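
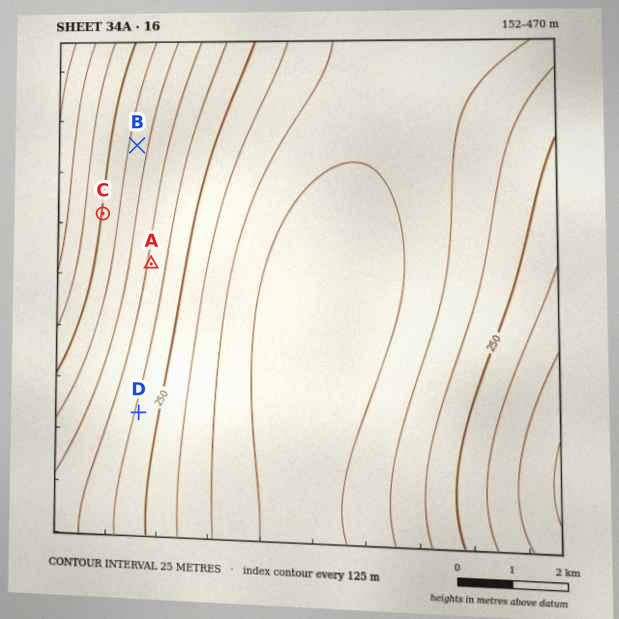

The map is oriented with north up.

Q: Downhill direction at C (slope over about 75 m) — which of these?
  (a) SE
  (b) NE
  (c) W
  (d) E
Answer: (d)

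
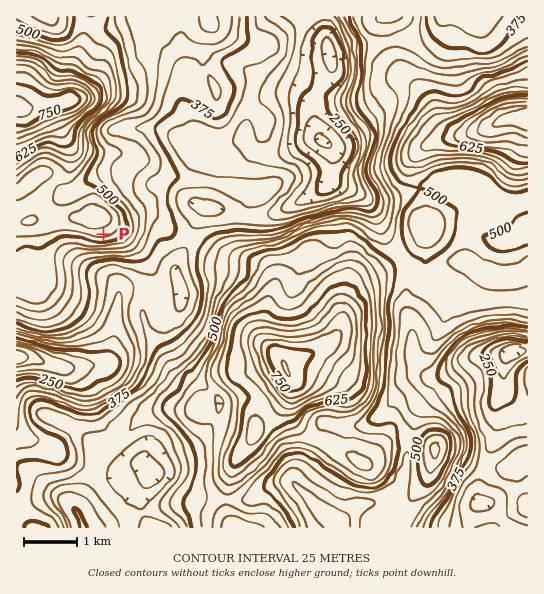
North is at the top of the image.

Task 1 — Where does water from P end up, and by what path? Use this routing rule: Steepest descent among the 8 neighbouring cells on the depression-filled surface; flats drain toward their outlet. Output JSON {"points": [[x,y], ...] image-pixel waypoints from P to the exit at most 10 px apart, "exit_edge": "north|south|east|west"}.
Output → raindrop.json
{"points": [[103, 234], [103, 245], [103, 255], [103, 266], [114, 277], [118, 287], [118, 298], [117, 309], [115, 319], [115, 330], [115, 341], [113, 351], [105, 362], [94, 365], [83, 366], [73, 367], [62, 367], [51, 365], [41, 361], [30, 358], [19, 357], [17, 357]], "exit_edge": "west"}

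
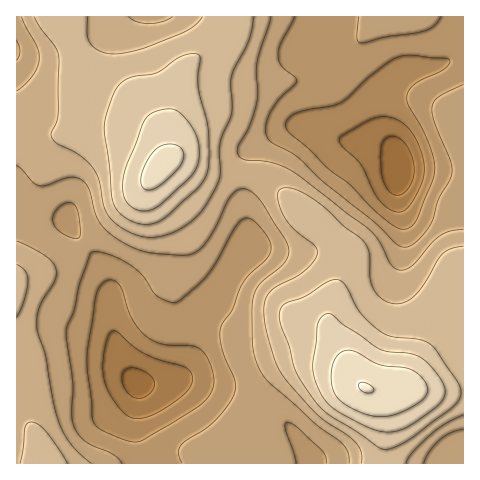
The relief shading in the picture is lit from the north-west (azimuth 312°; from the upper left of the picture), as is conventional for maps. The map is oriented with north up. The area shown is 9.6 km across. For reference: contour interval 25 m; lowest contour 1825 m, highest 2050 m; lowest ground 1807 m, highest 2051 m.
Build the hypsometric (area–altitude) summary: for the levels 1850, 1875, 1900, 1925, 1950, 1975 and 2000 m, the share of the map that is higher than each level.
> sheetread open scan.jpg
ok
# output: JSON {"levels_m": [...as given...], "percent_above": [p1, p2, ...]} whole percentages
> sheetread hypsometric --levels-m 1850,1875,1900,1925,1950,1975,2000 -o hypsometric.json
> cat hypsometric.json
{"levels_m": [1850, 1875, 1900, 1925, 1950, 1975, 2000], "percent_above": [95, 87, 69, 49, 33, 15, 8]}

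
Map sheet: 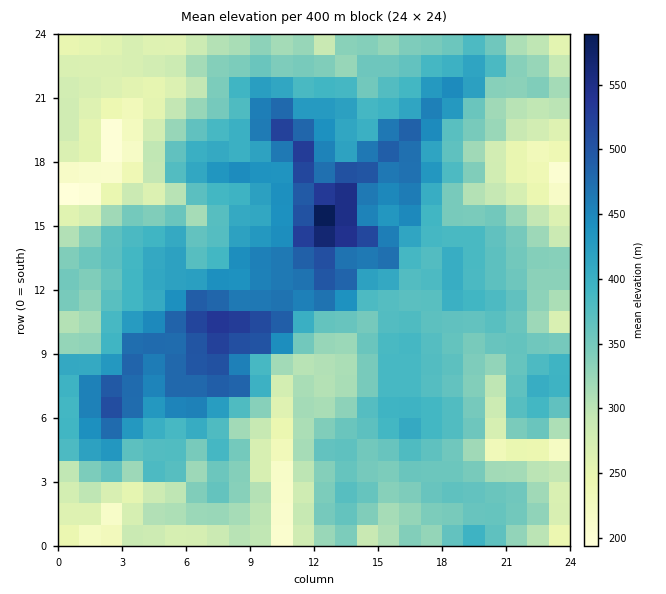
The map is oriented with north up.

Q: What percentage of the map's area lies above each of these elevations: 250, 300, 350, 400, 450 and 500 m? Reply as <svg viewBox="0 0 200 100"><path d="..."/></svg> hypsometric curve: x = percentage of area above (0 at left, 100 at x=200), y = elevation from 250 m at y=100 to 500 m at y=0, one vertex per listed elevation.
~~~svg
<svg viewBox="0 0 200 100"><path d="M187 100l-28-20-44-20-58-20-27-20-21-20"/></svg>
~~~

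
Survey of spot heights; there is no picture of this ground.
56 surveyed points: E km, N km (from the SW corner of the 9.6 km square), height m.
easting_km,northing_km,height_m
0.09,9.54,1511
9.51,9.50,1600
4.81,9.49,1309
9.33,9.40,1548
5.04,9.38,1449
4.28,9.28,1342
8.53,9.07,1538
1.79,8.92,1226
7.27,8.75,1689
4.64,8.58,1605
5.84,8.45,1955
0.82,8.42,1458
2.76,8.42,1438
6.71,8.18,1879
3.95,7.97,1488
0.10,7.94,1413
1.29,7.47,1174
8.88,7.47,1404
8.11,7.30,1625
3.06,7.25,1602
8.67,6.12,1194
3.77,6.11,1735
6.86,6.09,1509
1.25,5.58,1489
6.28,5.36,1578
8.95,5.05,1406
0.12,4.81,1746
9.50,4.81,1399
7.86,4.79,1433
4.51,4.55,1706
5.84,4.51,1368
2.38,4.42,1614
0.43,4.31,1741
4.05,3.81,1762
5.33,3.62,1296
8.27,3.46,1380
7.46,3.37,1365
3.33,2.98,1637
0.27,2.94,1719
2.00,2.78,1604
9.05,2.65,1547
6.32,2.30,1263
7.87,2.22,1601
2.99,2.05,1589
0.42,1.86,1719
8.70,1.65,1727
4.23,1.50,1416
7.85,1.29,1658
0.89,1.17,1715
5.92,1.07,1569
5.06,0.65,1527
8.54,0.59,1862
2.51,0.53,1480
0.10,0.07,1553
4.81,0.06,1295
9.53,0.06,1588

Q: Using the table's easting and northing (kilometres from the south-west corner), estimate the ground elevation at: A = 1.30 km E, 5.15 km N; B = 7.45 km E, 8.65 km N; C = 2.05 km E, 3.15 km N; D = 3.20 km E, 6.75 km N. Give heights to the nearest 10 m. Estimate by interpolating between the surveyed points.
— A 1620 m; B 1650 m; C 1630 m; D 1680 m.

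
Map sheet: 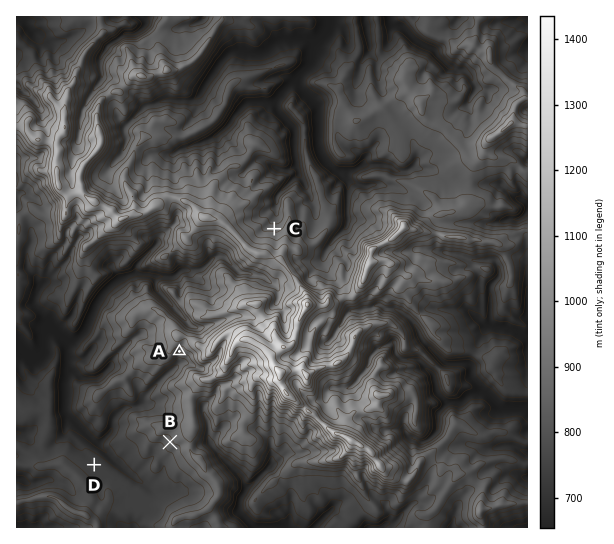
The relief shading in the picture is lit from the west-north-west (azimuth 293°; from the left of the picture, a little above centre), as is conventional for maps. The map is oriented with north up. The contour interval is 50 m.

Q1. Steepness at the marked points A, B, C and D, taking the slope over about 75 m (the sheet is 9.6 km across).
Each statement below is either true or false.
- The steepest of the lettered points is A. true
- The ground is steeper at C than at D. true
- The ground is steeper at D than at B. false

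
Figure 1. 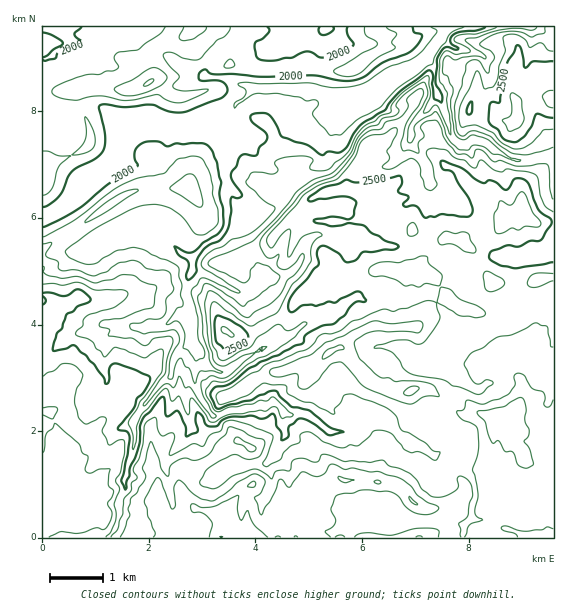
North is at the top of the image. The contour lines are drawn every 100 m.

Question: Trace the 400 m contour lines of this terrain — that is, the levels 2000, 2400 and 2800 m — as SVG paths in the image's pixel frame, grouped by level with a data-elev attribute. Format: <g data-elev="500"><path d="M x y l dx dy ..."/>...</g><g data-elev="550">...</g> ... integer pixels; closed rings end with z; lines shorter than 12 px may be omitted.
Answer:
<g data-elev="2000"><path d="M43 207l6-2 10-9 4-7 5-12 5-6 22-12 8-8 2-15-6-28 1-3 5-1 20 3 27-2 19 7 16-1 34-13 6-6-1-7-5-4-22-1 0-7 6-4 5 4 5 1 18 0 28 3 52-2 28 6 15-1 9-4 18-13 24-9 6-5 6-6 3-7-1-2-7-2-1-5"/><path d="M43 58l11-9 7-4 2-2-11-8-9-3"/><path d="M82 27l-8 8 9 8-8 4-16 5-4 7-10 2-2-2"/><path d="M320 27l-1 5 2 3 3 0 9-4 0-4"/><path d="M348 27l0 8 6 9-7 6-21 7-6 0-8-5-5-1-15 7-23 3-11-2-2-3-1-9 1-5 7-3 6-7 0-3-2-2"/><path d="M486 27l-10 4-15 1-6 2-4 3-1 4 2 3 6 4 0 1-13-2-6 8-2 5-2 23 7 12-1 8-7-4-2-15 1-9-2-4-3-1-29 22-9 11-5 7-25 15-6 8-7 14-7 5-12 0-7 3-13-10-27-9-6-14-7-8-7-1-9 2-2 2 2 4 14 12 1 7-7 7-4 9-12-2-5 5-2 6-5 6-1 5 11 20-5 2-5-1-1 15-4 19-7 9-11 5-5 4-7 11-1 12-7 8-2-1-1-3 3-13-2-3-9-5-4-8 13 5 6 0 10-9 15-10 5-9 0-16-4-13 2-12-4-20-5-12-7-7-29-1-8 3-11-5-14 2-6 4-2 5 0 7 3 5-1 3-29 17-32 27-33 16"/></g><g data-elev="2400"><path d="M553 212l-9-8-4-9-2-18-5-4-25-4-5 3-6-1-5-2-11-9-2 2-3 6-3 0-8-7-12-4-6-7-15-2-4 2-2 3 6 12 2 12 3 7-4 5-4 1-4-3-4-11-1-9-7-8-4 0-18 10-8-1 0-3 6-6-2-8 9-16 1-7-5 0-9 6-11 1-5 2-6 4-6 16-16 21-20 7-15 10-37 42 0 6 2 4 3 1 11-15 7-4 1 4-3 20 0 4 1 0 14-20 13-5 6 3-6 4-4 6-1 17-9 13-10 10-15 27-26 14-12-7-23-17-3 0-2 3 1 38 7 15 4 3 26-13 8-11 19-12 4 0 8 6 5-2 10-7 4 1-12 14-19 13-28 14-20 17-5 1-11 0-6 9 1 5 6 12 4 4 12-5 24-3 7-4 7 1 6-4 20 18 0 1-10 3-6-11-4-1-8 4-5-1-17 4-14 0-14 8-4 0-18-23-1-1-2 2 0 12-2 3-8-18-1-1-7 5-4-11-3-2-5 5-19 23-4 11-1 14-3 9 0-14-4-15 8-12 3-8 22-29 1-22-4 0-15 8-19-8-10-3-11 10-3-5-5-4-4-7-4-2-10-3-3-3 8-7 0-6 4-4 28-9 11-8 2-4-1-3-6-2-26 0-18-8-14 3-10-2-10 1"/><path d="M553 51l-5-1-7-7-12 4-4-7-8-5-8-1-5 2-1 3 2 12-6 14-3 18-4 4-8 1-4-14-3-3-1 0-6 17-10 17-1 12 2 10 16-1 16 7 9 10 13 6 8-1 7-4 14-14 9-1"/></g><g data-elev="2800"><path d="M331 537l-6-5 8-5 2-4 0-4-4-10 4-12 4-2 14-2 10-3 25 1 9 4 9 12 10 6 13 1 6-2 4-4-21-12-7-10-12-8-20-6-10 0-16-4-9 1-11-5-4 1-4 8-6 3-18-4-12 15-2-1-4-6-3-1-9 21-10 15-7-18 7-5 4-11-1-2-7-5-5 0-13 8-14 12-13 7-13-4-20-17-5 7 1 18-3 4-11-28-4-3-5 7-8 16 3 7 1 8 7 16-2 5"/><path d="M438 537l1-6-4-2-8-1-14 1-22 6-28-2-6 2-3 2"/><path d="M553 529l-5-2-7 3-16 1-8-1-10-4-5 1-1 1 2 2 12 3 2 4"/><path d="M524 468l4 0 6-4-4-15-6-8 4-5 1-5-4-10 1-12-3-10-4-1-15 9-27 5 1 3 7 7 3 12 4 9 1 1 6-3 5 10 9 1 4 12z"/><path d="M248 451l5 1 3-4-17-11-3 0-2 6 9 2z"/><path d="M405 395l7 0 7-7-3-2-5 1-6 4-1 2z"/><path d="M322 359l5-1 9-7 7-2 1-2-4-2-12 4-4 4z"/></g>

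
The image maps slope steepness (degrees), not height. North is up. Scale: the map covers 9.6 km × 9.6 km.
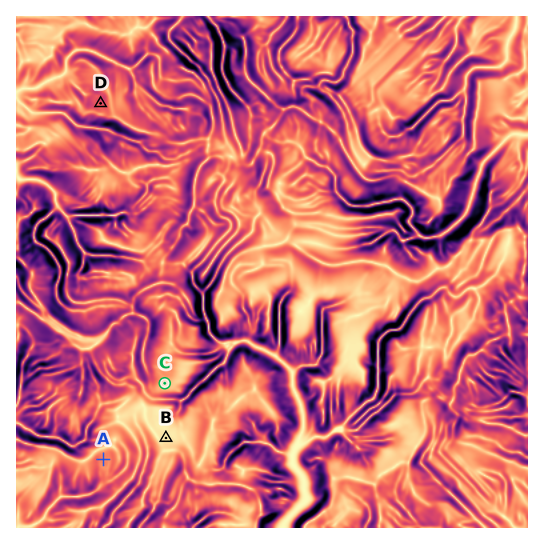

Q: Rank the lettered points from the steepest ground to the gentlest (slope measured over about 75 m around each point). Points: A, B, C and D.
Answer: D A C B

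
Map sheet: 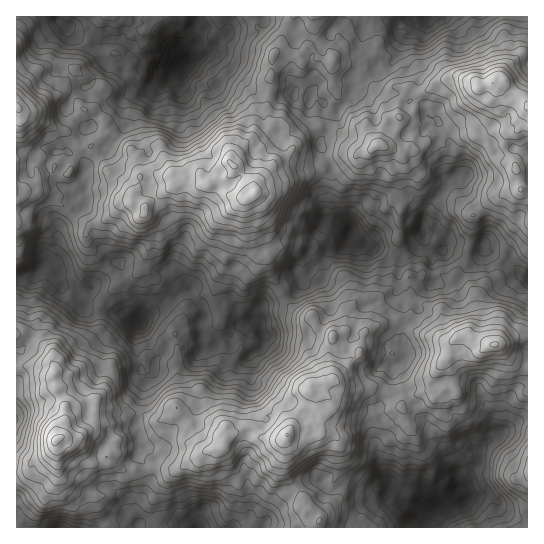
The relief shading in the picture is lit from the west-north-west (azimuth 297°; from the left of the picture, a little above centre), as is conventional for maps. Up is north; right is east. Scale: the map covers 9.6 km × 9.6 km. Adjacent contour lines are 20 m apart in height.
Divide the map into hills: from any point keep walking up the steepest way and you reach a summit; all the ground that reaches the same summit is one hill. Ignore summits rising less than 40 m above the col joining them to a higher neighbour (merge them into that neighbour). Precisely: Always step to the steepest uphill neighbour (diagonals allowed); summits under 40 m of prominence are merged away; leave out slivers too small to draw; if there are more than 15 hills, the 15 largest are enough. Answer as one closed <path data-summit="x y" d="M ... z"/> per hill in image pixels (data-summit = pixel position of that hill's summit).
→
<path data-summit="255 193" d="M422 16l-223 0 0 6-6 9 0 11-8 9-1 7 7 3 7 7 11 4 6 6 1 7-5 3-9-3-5-7-12-11-3-7-9 7-15 4-35 0-2-7-14-1-4-4-4-14-12 2-13-10-5-8-1 10-7 14-1 17 24 17-13 12-4 8 4 8 12 12 4 0-19 22 2 4 9 4 6 8 0 25-2 4 2 9-24 23-4 20-10 16 8 5 6 18 10 2 7 4 13-3 16 12 8 11 26 12 17-14 7-8 24-12 14 16 2 12 2-4 12-4 4-6 10-2 4 5 8 15 10 0 4 3 1-13 5-7 13-3 17-8 6-7-1-5 29-29 12-3 6-6 4-12-23-9 0-28 5-12 0-8-2-11-11-20 7-9 4-20 17-13 5-15 16-10 10-13 12 0 5-5 7-17 13-11z"/><path data-summit="287 435" d="M350 233l-3 10-6 6-12 3-29 29 1 5-6 7-17 8-13 3-4 3-1 20 4 8 0 6-3 8-10 7-16-8-6-11-8 3-11 8-7 1-2-4-15-4-16 0-3 2-3 8-8 10-1 12-8 5-3 7-8 42 3 11 4 5-6 12 7 8 5 16-4 14-9 14 2 21 287-1-1-8-3-1 12-12-18 1-9-4-5-5-1-5-8-7-9-15-7-25 4-21 0-10-3-6 7-11 0-7 8-14 1-11-5-8 0-9 3-4 10 1 0-11-8-17 0-7 6-9 0-35 4-13-22-6-11 0-13-7z"/><path data-summit="57 439" d="M49 263l-4 0-8 10-21 6 0 248 121 1 2-7-3-6 0-8 9-14 4-14-5-16-7-8 6-12-4-5-3-11 8-42 3-7 8-5 1-12 8-10 3-8 3-2 16 0 15 4 2 4 10-2 17-11-1 5 6 7 16 8 10-7 3-14-6-12-13-2-2-2-6-13-4-5-10 2-4 6-12 4-2 4-2-12-14-16-24 12-23 22-5-2-22-10-8-11-16-12-13 3-11-6-5 0-7-18z"/><path data-summit="494 345" d="M485 251l-31 33-12 1-9-2-14 12-2 15-16 23 0 13 6 9-6 8-9 4 0 10-8 14 0 7-7 11 3 6 0 10-4 21 7 25 9 15 8 7 1 5 5 5 9 4 23-2 17-8 1-7 11-9 4-10 8-8 1-12 10-11 13-9 2-9 0-15 7-13 6-6 10-1 0-110-17-14-5 0-13-10z"/><path data-summit="493 83" d="M527 16l-104 0-7 14-13 11-7 17-5 5-12 0-4 6 2 18 6 5 15 1 12 8 3-1 8 3 4 4 4 10 8 2 4 8 0 11 10 7-3 18 3 7 6 5-9 7-4 9-12 14-8 17-1 11 12-2 11 6 1 4 16 0 19 4 4 7 7 1 13 10 5 0 15 13 2-1z"/><path data-summit="17 107" d="M58 16l-42 1 1 262 17-4 7-6 16-23 4-20 24-23 0-5-2-3 2-5 0-25-6-8-9-4-2-4 19-22-4 0-16-20 4-8 13-12-24-17 1-17 7-14 0-12-9-5z"/><path data-summit="378 145" d="M374 71l-18 12-8 18-17 13-4 20-7 9 11 20 2 11 0 8-5 12 0 28 22 9 3-17 6-8 6-5 11 2-3 15-11 10-9 1-4 4 8 8 5 3 11-5 8-9 16-30 13 1 15 20 7-16 12-14 4-9 9-7-8-8-1-5 3-17-10-7 0-11-4-8-8-2-4-10-4-4-8-3-3 1-12-8-11 0-6-2-5-6z"/><path data-summit="527 473" d="M527 420l-12 3-28 20-7 8-1 12-8 8-4 10-11 9-1 7 3 3 28-4 11 5 9 12 13 7 9-1z"/><path data-summit="109 17" d="M198 16l-139 0 0 6 15 10 16 0 12 9 19-1 10 5 11 10 15 2 17 8 10-7 1-7 8-9 0-11 6-9z"/>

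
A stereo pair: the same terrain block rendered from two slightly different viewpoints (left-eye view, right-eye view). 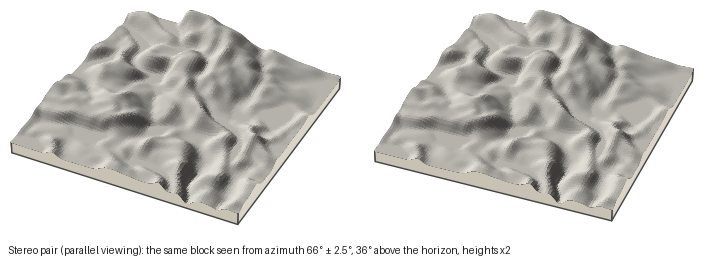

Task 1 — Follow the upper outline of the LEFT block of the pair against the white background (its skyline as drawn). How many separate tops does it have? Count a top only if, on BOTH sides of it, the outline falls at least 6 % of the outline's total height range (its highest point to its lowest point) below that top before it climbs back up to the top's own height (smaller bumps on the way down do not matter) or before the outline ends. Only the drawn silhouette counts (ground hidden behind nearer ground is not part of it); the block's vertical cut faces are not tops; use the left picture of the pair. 2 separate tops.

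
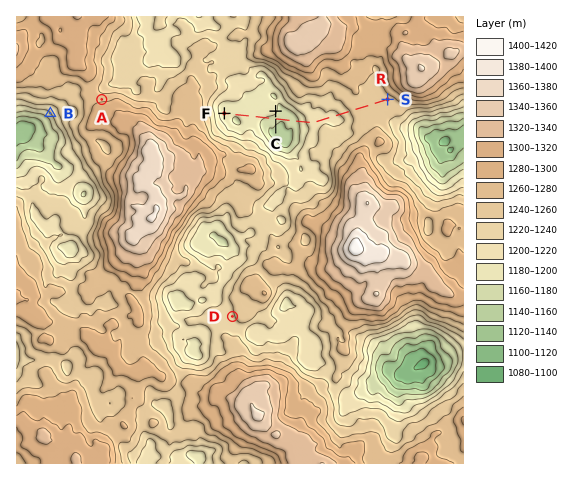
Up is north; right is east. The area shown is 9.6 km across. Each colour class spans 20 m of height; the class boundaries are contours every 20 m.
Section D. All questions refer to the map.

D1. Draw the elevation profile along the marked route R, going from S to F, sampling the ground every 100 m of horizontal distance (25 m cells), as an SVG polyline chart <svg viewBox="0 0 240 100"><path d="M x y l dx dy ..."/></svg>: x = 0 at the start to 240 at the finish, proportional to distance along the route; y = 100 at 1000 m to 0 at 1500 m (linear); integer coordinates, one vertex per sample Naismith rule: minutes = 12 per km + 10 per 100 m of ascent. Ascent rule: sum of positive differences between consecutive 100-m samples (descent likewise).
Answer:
<svg viewBox="0 0 240 100"><path d="M0 50l7 0 6-1 7 0 7 1 6-1 7 1 7 1 7 1 6 1 7 2 7 1 6 2 7-1 7 0 6 0 7 0 7 1 6 1 7 3 7 2 7 2 6 1 7 0 7 0 6-1 7-1 7-1 6-1 7-1 7 0 6 0 7 0 7 1 7 0 6 0 6-1"/></svg>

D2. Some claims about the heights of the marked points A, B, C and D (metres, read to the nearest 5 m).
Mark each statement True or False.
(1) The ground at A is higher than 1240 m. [True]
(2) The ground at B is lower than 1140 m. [False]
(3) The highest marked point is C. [False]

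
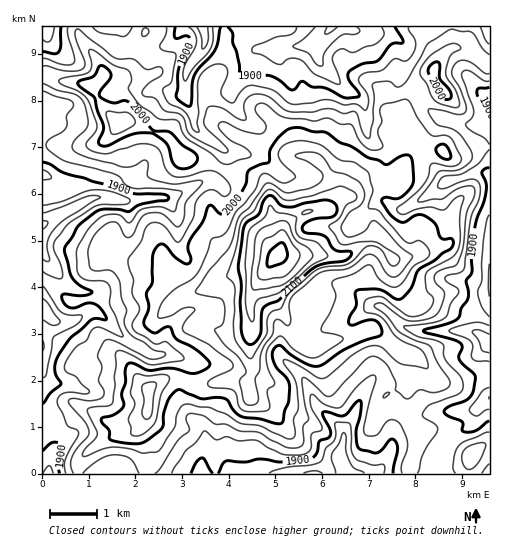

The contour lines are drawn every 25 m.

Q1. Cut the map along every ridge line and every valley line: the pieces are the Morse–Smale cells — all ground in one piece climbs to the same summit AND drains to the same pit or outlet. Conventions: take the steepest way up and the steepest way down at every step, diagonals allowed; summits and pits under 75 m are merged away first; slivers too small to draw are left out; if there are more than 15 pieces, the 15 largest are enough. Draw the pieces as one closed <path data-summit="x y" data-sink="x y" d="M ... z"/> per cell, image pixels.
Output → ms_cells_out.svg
<path data-summit="278 254" data-sink="43 225" d="M48 76l-6 1 0 396 34 1 3-13 13-13 21-11 19-4 10-7 6-16 1-22 7-5 10-5 10-1 16 7 49-3 8 6 0-7 4-12-3-14 2-21 0-16-2-8 1-12 6-14 23-31 1-18-8-13-3-16 0-13-8-12-33-7-24-13-22-1-16-22-15-5-21-10-13 1-3-3-12-13-11-21-28-4z"/><path data-summit="278 254" data-sink="332 27" d="M489 26l-411 0-1 2 3 10 16 19 7 14 0 5-11 9 0 2 11 20 12 13 3 3 13-1 21 10 15 5 16 22 22 1 24 13 33 7 8 12 0 13 3 16 8 13-2 20 63 3 19-12 13-1 3-6-5-15-22-26 17-8 15-2 12-5 17-29 7-7-4-12-12-20 10-26 10-11 11-5 10-17 9-7 16 2 18 14 3 0z"/><path data-summit="278 254" data-sink="489 343" d="M461 48l-9 0-6 4-12 19-17 11-10 16-5 16 12 20 4 12-7 7-15 28-7 4-22 4-17 8 22 26 5 12-1 7-15 3-19 12-63-3-6 5-5 8 0 7 8 29 11 18 7 18 9 9 13 2 15-9 18-3 17-8 8 0 13 9 13 13 9 2 5 4-1 19-7 21 0 12 6 14 7 9 0 3-9 29 0 9 58 0 3-19 9-8 10-4 0-378-4-1-13-11z"/><path data-summit="278 254" data-sink="346 473" d="M268 268l-11 15-7 20 2 14-2 37 3 14-4 12 0 7-8-6-49 3-16-7-10 1-10 5-7 5-1 22-6 16-10 7-19 4-21 11-13 13-1 13 332-1 0-8 9-29 0-3-7-9-6-14 0-12 8-27 0-13-5-4-9-2-13-13-13-9-8 0-17 8-18 3-15 9-13-2-9-9-7-18-11-18z"/><path data-summit="278 254" data-sink="47 27" d="M76 26l-34 1 0 49 22 6 28 4 8-7 3-8-7-14-16-19z"/><path data-summit="278 254" data-sink="346 473" d="M489 444l-9 3-9 8-2 8 1 11 20-1z"/>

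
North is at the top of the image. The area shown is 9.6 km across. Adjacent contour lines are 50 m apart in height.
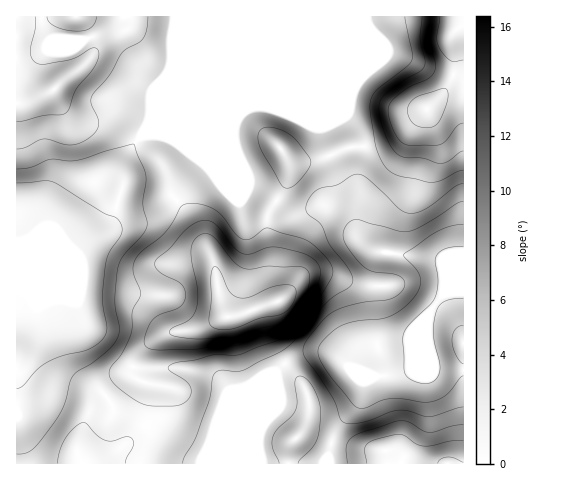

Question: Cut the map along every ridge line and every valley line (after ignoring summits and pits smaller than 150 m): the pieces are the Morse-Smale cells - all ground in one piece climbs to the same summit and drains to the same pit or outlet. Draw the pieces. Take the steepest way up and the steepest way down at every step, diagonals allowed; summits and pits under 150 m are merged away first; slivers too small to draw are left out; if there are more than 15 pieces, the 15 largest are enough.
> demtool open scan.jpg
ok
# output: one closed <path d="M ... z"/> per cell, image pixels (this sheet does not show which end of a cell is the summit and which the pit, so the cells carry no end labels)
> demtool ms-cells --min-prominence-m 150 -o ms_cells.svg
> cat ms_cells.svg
<path d="M265 107l-17 1-73 30-20-3-15 2-6 7-8 15-4 13 1 14-14 39-6 8-16 11-9 8-28-11-34 1 0 176 5 46 241 0-3-24 4-15 0-22 13-32 14-11 21-8 14 0 14 6 12 10 24 8 24-2 13-5 16-40 3-20 13-14 19-3 1-15-11-11-12-6-63-8-10-5-10-11-4-39-22-37-9-30-36-17z"/><path d="M463 16l-446 0-1 225 34 0 28 11 9-8 16-11 6-8 14-39-1-14 4-13 8-15 6-7 15-2 20 3 73-30 17-1 22 6 36 17 9 30 22 37 4 39 10 11 10 5 63 8 12 6 10 10z"/><path d="M463 292l-17 2-12 12-5 8-1 15-16 40-5 3-32 4-24-8-12-10-14-6-19 1-23 12-7 6-13 32 0 22-4 15 3 23 201 1z"/><path d="M17 418l-1 45 4 1 1-16z"/>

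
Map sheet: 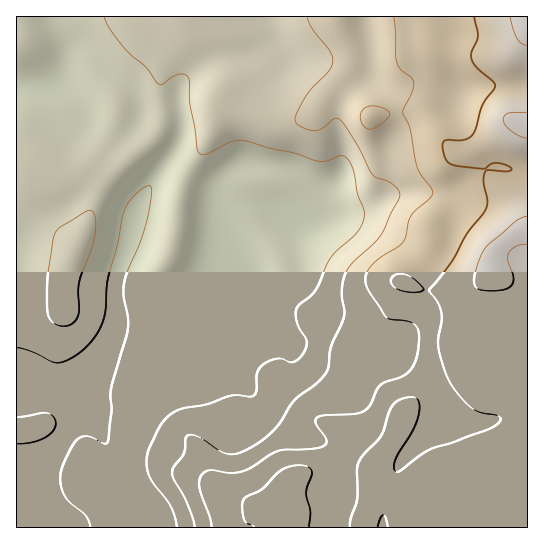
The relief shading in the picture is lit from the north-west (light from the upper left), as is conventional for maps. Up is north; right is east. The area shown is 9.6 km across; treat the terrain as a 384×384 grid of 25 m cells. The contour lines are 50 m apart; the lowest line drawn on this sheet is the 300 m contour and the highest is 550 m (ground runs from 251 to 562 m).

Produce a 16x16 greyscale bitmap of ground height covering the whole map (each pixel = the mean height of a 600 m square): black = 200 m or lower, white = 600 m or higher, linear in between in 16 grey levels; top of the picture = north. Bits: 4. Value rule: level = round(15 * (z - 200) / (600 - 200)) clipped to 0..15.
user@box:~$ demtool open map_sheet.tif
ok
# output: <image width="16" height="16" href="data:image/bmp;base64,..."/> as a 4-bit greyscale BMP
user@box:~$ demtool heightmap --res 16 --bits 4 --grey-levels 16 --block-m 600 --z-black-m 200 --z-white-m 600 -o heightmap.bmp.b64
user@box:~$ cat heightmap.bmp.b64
<image width="16" height="16" href="data:image/bmp;base64,Qk32AAAAAAAAAHYAAAAoAAAAEAAAABAAAAABAAQAAAAAAIAAAAATCwAAEwsAABAAAAAAAAAAAAAAABEREQAiIiIAMzMzAERERABVVVUAZmZmAHd3dwCIiIgAmZmZAKqqqgC7u7sAzMzMAN3d3QDu7u4A////ACNEWLvLvMzLNFVpq8u8zMw0RWh4mqy7zEM0VmaJm7u8MzREVmiJu8xERERFV4ic3FZERERXiazdVkRURFaKvN1WVFRERXmr3VZUVUREV6vNZVRFRERXmrxVVUVVVmibvFVVVnd3iavNRFVWd3iJqrxUVWZmZ4mqvFVWZ3Z4iaq9"/>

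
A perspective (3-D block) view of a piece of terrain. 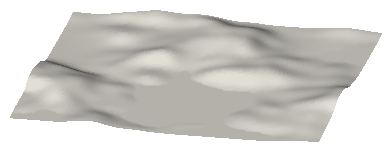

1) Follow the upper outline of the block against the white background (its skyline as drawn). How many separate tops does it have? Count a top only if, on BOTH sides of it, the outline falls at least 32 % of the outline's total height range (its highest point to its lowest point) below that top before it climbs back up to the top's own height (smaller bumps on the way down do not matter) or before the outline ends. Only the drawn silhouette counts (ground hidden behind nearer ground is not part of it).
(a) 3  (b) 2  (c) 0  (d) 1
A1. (c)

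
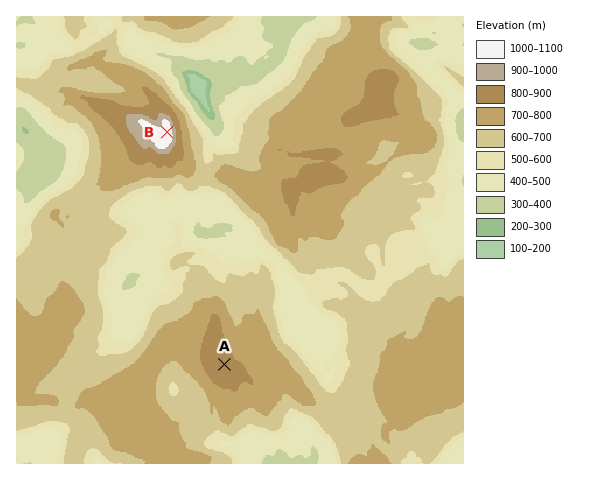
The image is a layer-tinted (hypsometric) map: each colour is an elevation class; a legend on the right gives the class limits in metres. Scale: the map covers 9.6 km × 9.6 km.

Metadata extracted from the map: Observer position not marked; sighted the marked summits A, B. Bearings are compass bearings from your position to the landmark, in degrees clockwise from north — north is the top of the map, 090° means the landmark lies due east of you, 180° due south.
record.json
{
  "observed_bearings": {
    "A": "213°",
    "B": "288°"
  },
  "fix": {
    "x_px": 339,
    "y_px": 188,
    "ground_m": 750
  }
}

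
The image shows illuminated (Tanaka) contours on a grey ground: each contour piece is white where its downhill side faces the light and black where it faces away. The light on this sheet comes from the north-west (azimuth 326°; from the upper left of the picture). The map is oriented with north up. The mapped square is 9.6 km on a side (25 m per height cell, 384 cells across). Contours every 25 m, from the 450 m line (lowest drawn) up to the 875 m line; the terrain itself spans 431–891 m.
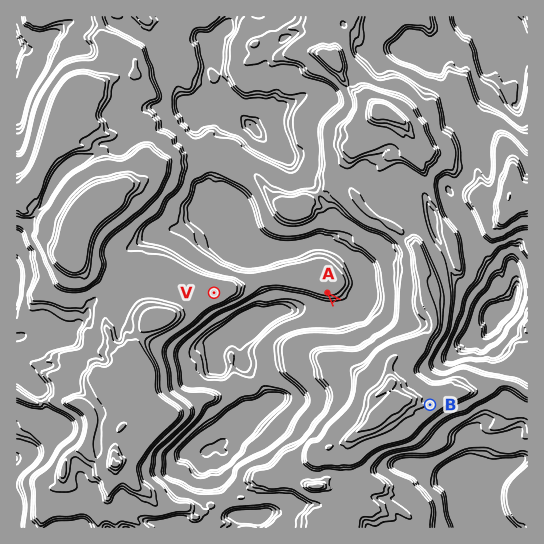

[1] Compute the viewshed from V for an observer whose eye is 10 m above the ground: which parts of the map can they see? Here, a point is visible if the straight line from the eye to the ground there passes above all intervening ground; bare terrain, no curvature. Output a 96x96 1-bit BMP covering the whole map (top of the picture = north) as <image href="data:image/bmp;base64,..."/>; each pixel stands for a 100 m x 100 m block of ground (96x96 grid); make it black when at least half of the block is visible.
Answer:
<image width="96" height="96" href="data:image/bmp;base64,Qk2+BAAAAAAAAD4AAAAoAAAAYAAAAGAAAAABAAEAAAAAAIAEAAATCwAAEwsAAAIAAAAAAAAA////AAAAAAAAAAAAAAAAAAAAAAAAAAAAAAAAAAAAAAAAAAAAYAAAAAAAAAAAAAAMcgAAAAAAAAAAAAAP/gAAAAAAAAAAAAAP/+AAAAAAAAAAAAAD/+AAAAAAAAAAAAAB/+AAAAAAAAAAAAAAB+APgAAAAAAAAAAAB/+GAAAAAAAAAAAAA//wAAAAAAAAAAAAAf/4AAAAAAAAADAAAH/+AAAAAAAAACAAAH/+AAAAAAAAAAAAAD/+AAAAAAAAAAAAAB//8AAAAAAAAAAAAA//9AAAAAAAAAAAAAf/4wAAAAAAAAAAAAP/84AAAAAAAAAAAAH/+eAAAAAAAAAAAAD//OAAAAAAAAADwAB//uAAAAAAAAAH4AAf/3gAAAAAAAAf4AAH/2wAAAAAAAA//AAD/+AAAAAAAAB/8AAD//gAAAAAAAB+AAAD/7wAAAAAAAB4AAAH/44AAAAAAAB4AAAf/44AAAAAAAB4AAA//8QAAAAAAABwAAA//+QAAAAAAADwAAA///YAAAAAAAHwAAA///MAAAAAAAHgAAA///wAAAAAAAAAAAA///+AAAAAAAAAAAAf///wAAAAAAAAAAAH///8AAAAAAAAAAAAA//8AAAAAAAHgAAAAH/+AAAAAAAHwAAAAD/8AAAAAAAP4AAAAB/8AAAAAAA/8AAAAA/4AAAAcAB//AAAAA/4AAAA/A///wAAAA/4AAAAHs///4AAEA/wAAAAD+///4AAGA/wAAAAB////AAAGA/wAAAAH///wAAAOA/wAAAAH///AAAAcA/wAAAAD/n+AAAAYB/wAAAAD/gwAAAAAB/wAAAAB/AAAAAAAD/gAAAAB/AAAAAAAP/wAAAAB/gAAAAAAf/gAAAAB/wAAAAAA+/gAAAAA/4AAAAAB/8AAAAAA/8AAAAf//4AAAAAAf+AAAB///gAAAAAAP/gAAH+f+AAACAAAH/wAAP+f8AAADAAAB3wAAf8H4AAADAAAAz4AAeAHwAAADgAAA//AA8AHgAAADgAAAe/gB4AHgAAABgAAAe/gHwAPAAAABgAAACfwfwAOAAAABgAAAAf//gAPAAAAAgAAAAf//AAPkgQAAgAAAAP//gAP/5wAAgAAAAD//AAP//gAAAAAAAA/+AAPvnAAAAAAAAA/8AAPD/gAAAAAAAA/wAAeAfAAAAAAAAAAAAAfgPgAAAAAAAAAAAAfgPAAAAAAAAAAAAAfh+AAAAAAAAAAAAAAH8AAAAAAAAAAAAAAXgAAAAAAAAAAAAAAaAAAAAAAAAAAAAAAaAAAAAAAAAAAAAAA4AAAAAAAAAAAD/4DwAAAAAAAAAHgH//HgAAAAAAAAAHwP///AAAAAAAAAAPwP//+AAAAAAAAAAP4f//+AAAAAAAAACP4f//+AAAAAAAAAAPwP//4AAAAAAAAAAfwMf/wAAAAAAAAAAfweAfAAAAAAAAAAAfgP0AAAAAAAAAAAAfAGAAAAAAAAAAAAA/gCAAAAAAAAAAAAA/+CAAAAAAAAAAAAB//gAAAAAAAAAAAAAf/wAAAAAAAAA="/>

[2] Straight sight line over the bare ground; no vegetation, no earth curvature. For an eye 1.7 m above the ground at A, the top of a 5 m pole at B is hidden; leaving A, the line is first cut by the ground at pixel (374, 343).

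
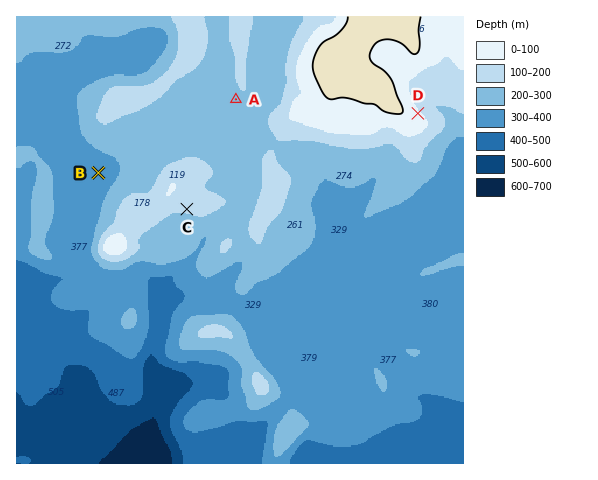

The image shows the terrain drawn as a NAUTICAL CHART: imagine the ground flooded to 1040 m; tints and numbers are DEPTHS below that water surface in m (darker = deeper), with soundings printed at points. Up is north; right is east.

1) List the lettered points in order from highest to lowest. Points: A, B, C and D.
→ D C A B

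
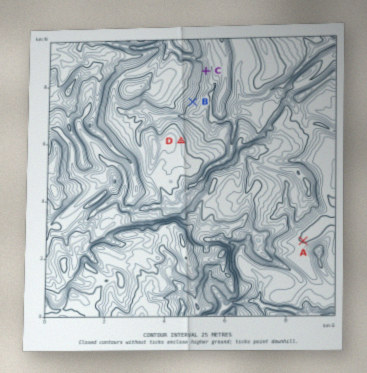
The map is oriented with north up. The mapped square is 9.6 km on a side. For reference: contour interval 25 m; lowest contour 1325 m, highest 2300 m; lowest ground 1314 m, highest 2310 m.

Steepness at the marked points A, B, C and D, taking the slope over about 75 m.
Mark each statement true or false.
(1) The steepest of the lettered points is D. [false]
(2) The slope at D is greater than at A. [true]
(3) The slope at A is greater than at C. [false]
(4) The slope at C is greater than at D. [true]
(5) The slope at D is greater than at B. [false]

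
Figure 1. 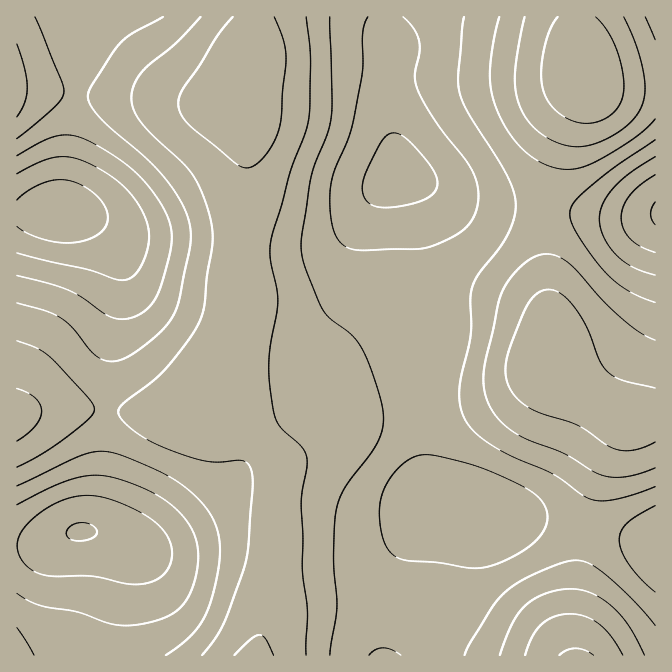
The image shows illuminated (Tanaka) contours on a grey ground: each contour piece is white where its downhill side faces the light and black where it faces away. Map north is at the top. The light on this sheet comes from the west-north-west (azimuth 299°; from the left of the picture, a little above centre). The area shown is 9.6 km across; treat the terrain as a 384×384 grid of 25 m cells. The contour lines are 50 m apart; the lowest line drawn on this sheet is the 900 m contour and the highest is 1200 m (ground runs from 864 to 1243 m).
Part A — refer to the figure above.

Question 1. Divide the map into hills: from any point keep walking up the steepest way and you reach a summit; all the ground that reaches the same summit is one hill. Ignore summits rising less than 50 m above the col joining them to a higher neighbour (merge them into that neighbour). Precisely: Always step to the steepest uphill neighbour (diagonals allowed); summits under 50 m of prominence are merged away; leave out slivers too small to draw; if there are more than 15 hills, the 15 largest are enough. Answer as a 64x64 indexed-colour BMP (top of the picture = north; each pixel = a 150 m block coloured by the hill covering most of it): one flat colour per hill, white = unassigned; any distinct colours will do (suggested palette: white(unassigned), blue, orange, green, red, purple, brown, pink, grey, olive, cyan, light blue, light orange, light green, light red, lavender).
<image width="64" height="64" href="data:image/bmp;base64,Qk12CAAAAAAAAHYAAAAoAAAAQAAAAEAAAAABAAQAAAAAAAAIAAATCwAAEwsAABAAAAAAAAAA////ALR3HwAOf/8ALKAsACgn1gC9Z5QAS1aMAMJ34wB/f38AIr28AM++FwDox64AeLv/AIrfmACWmP8A1bDFABEREREzMzMzMzMzMzMzMzMzMzVVVVVVVVVVVVVVVVVVERERETMzMzMzMzMzMzMzMzMzNVVVVVVVVVVVVVVVVVURERERMzMzMzMzMzMzMzMzMzM1VVVVVVVVVVVVVVVVVRERERETMzMzMzMzMzMzMzMzMzVVVVVVVVVVVVVVVVVVERERERMzMzMzMzMzMzMzMzMzNVVVVVVVVVVVVVVVVVUREREREzMzMzMzMzMzMzMzMzMzVVVVVVVVVVVVVVVVVRERERERMzMzMzMzMzMzMzMzMzNVVVVVVVVVVVVVVVVVEREREREzMzMzMzMzMzMzMzMzM1VVVVVVVVVVVVVVVVURERERETMzMzMzMzMzMzMzMzMzVVVVVVVVVVVVVVVVVRERERERMzMzMzMzMzMzMzMzMzNVVVVVVVVVVVVVVVVVEREREREzMzMzMzMzMzMzMzMzMzVVVVVVVVVVVVVVVVVmZhERETERMzMzMzMzMzMzMzMzNVVVVVVVVVVVVVVVUmZmZmERERERMzMzMzMzMzMzMzMzVVVVVVVVVVVVIiIiZmZmZhERERETMzMzMzMzMzMzMzM1VVVVVVVSIiIiIiJmZmZmEREREREzMzMzMzMzMzMzMzMyIiIiIiIiIiIiImZmZmYRERERERMzMzMzMzMzMzMzMyIiIiIiIiIiIiIiZmZmZhERERERERMzMzMzMzMzMzMyIiIiIiIiIiIiIiJmZmZmYRERERERETMzMzMzMzMzMxIiIiIiIiIiIiIiImZmZmZhERERERERMzMzMzMzMzMzEiIiIiIiIiIiIiIiZmZmZmERERERERETMzMzMzMzMzESIiIiIiIiIiIiIiJmZmZmYREREREREREzMzMzMzMzERIiIiIiIiIiIiIiImZmZmZhERERERERERMzMzMzMzEREiIiIiIiIiIiIiIiZmZmZmERERERERERETMzMzMRERESIiIiIiIiIiIiIiJmZmZmYREREREREREREzMRERERERIiIiIiIiIiIiIiImZmZmZhEREREREREREREREREREREiIiIiIiIiIiIiIiZmZmZmERERERERERERERERERERESIiIiIiIiIiIiIiJmZmZmYRERERERERERERERERERERIiIiIiIiIiIiIiImZmZmZhEREREREREREREREREREREiIiIiIiIiIiIiIiZmZmZmERERERERERERERERERERESIiIiIiIiIiIiIiJmZmZmYRERERERERERERERERERERIiIiIiIiIiIiIiImZmZmZhEREREREREREREREREREREiIiIiIiIiIiIiIiZmZmZmYRERERERERERERERERERESIiIiIiIiIiIiIiJmZmZmZhEREREREREREREREREREREiIiIiIiIiIiIiImZmZmZmERERERERERERERERERERESIiIiIiIiIiIiIiZmZmZmYRERERERERERERERERERERIiIiIiIiIiIiIiJmZmZmZhERERERERERERERERERERIiIiIiIiIiIiIiImZmZmZmEREREREREREREREREREREiIiIiIiIiIiIiIiZmZmZmYRERERERERERERERERERESIiIiIiIiIiIiIiJmZmZmZhERERERERERERERERERERIiIiIiIiIiIiIiImZmZmZmEREREREREREREREREREREiIiIiIiIiIiIiIiZmZmZmYRERERERERERERERERERESIiIiIiIiIiIiIiJmZmZmZhERERERERERERERERERERIiIiIiIiIiIiIiImZmZmZhERERERERERERERERERERIiIiIiIiIiIiIiIiZmZmYREREREREREREREREREREREiIiIiIiIiIiIiIiJ3dxERERERERERERERERERERERESIiIiIiIiIkRERERHd3cRERERERERERERERERERERERIiIkREREREREREREd3dxERERERERERERERERERERERIiJERERERERERERER3d3EREREREREREREREREREREREkRERERERERERERERHd3cRERERERERERERERERERERFEREREREREREREREREd3dxEREREREREREREREREREREURERERERERERERERER3d3ERERERERERERERERERERERRERERERERERERERERHd3cRERERERERERERERERERERFEREREREREREREREREd3d3EREREREREREREREREREREURERERERERERERERER3d3cREREREREREREREREREREURERERERERERERERERHd3dxERERERERERERERERERERREREREREREREREREREd3d3ERERERERERERERERERERFERERERERERERERERER3d3cREREREREREREREREREREURERERERERERERERERHd3dxERERERERERERERERERERREREREREREREREREREd3d3ERERERERERERERERERERFERERERERERERERERER3d3cREREREREREREREREREREURERERERERERERERERHd3dxERERERERERERERERERERREREREREREREREREREd3d3ERERERERERERERERERERFERERERERERERERERER3d3dxEREREREREREREREREREURERERERERERERERERHd3d3ERERERERERERERERERERRERERERERERERERERE"/>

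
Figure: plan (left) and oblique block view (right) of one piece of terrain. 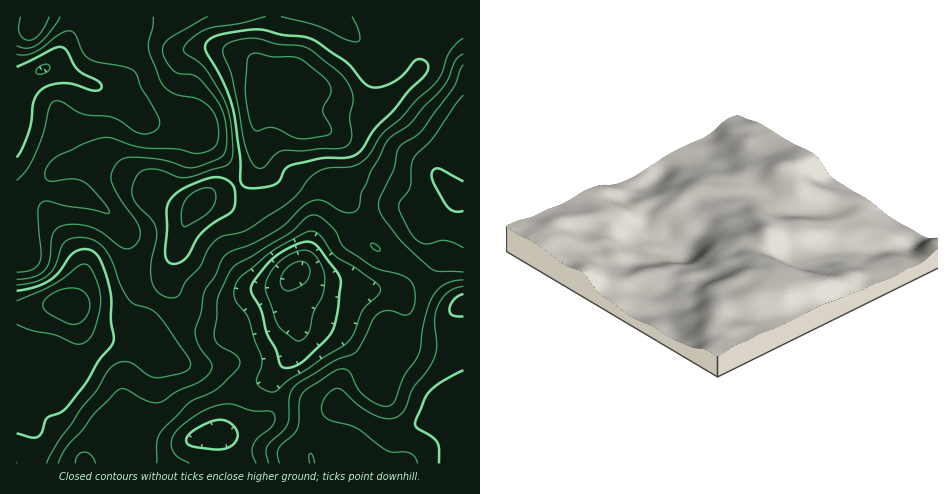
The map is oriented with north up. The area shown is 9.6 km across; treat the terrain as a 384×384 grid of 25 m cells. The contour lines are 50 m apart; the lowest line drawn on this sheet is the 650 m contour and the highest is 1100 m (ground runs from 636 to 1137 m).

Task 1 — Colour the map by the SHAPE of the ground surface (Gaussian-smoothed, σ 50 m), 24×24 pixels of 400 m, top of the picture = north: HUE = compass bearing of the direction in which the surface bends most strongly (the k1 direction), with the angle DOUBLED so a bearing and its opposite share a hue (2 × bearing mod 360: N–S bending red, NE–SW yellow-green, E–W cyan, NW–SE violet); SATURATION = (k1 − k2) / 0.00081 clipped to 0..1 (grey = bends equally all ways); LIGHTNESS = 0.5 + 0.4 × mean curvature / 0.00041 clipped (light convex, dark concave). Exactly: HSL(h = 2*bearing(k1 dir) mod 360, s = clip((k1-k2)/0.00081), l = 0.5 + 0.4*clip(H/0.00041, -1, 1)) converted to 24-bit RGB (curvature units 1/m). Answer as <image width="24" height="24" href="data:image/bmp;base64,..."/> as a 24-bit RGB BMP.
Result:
<image width="24" height="24" href="data:image/bmp;base64,Qk32BgAAAAAAADYAAAAoAAAAGAAAABgAAAABABgAAAAAAMAGAAATCwAAEwsAAAAAAAAAAAAAorZU6bt/OXJKIz9DY6FneY2BkoJ5o8t1I5twmke8kVrcekbUbjbRdZjj0svlssWQn3NffU1vaFt3nqFPhHJMP2BkiLZmd5uQZr52yLyQyWWXKZOhQpqAfmx0j4Jv4aJSZl8aFysIKjQQTUomKas0IKJ4y0Nb6XdjqUNac15jcmGEiLPNoXzaYWywbaVce5FLg667qkZ2zqR3W4F/RGRdT3BcgWtcwYloy4WpZVCjPmhkP3RWe6k+F1UqWEcl3c14v1+Ugq+8k/v6SK/xpRTN24C4r4uukYake2mMdFq047G+rXCUR5SZQFGLkGKDtbdwqW9OjlJuaH+rPa/PjdbdOF3pFDfjw9vNnY7Fvu2/OZ1fLxMjSzJhuamPwJm4pY2tjmp7X3R6rnBo2o6UXmydKC9UjmN1uaWPv3m8kK6+aKm5VJ2ETJo0GGtGAL7FrYnO1o7U8Maqah5YRm48KJCGdaFvqJ9trXZ/hnlqZ3RhemBWz6pvuFl/MT+FW8CsgayukbnDqs7dcmneo4HXo57FZ6O4C0k8IVInb6dN7YGR9BDTk8y5L2uUVmdrvpZVcplZimVTeFVJeXBKo9JbcLG5VmvNZ5G1d52ZfMeFnH9HR1E8hHNTsbxwWZWjTzecJlBfepksY18qzF5l1JthNz9ZWEx3zLhedq1Bpmavq2qrqXiBsuGMM7BzRG2HcWCWi7WCjz86uo9IUIuMWJiWvsaQSo+IQy5kTjdzsqh1QWhqVqZg4r24QWm7KB6S54yNzXJHnpD6yan3z9nv7N/pc3e+KmOUU1CMnjs+pm9io8OMVIxeO5t0nrp/jkyiOSh6QWuWs2KDqaZgMq9+xKhmqTlhHENdgaDS9NL5LVHsyE7++p684JN3w6WOJiyBbiuBtVtdprlesYRLs5RWQXc0b38UOWAdKEddU0ZziENFx65RX0IhaG8Rh5UzPJppAM52cO2mIykKJSMO/bwb8di8xbiVRBp/PyyC1V6a3a50Xa5xsp+LmjR9xZhMZn8nCikRFSESg0Eas5QjiVJJi8p+Xd2rYerUNax+SoAWRjFiK2Ftcu9rwuOm1omkVxiVTjWGiz2p+97QfKtlelFcnUSExYSJ11qBNW9yBSUuS8qzrbrYotLnv/DqnergOi+iokVkjGBcgD+IOdiqe92FoLtgrj43UxRIaCEhMFtB9tSe4GNQR1ZrgXCii5qpyInPxafeAEG6J8WoVrc8ZNNPhrxzoZlWSCJLc6dhbXemeqGXWMRoWp88jHY8dRcgUA0zob5nN9i+WIDS/M/bb6zRTZPGoYW0nm6vzImMJiR2PYyZlMumbdJtVJY8bzg1Rkt1Z79oRUprgYGusp1afXZDYz00hjRxVpbOtdXRfL2yBMjb4NX2/M/zUSW2sTRDjohFsL2EY1LFNc3bXrBex4lnlFhWV4OAUr2geppWYTFNrFO61JGjnnuzVWe4ZJDGcae6kM3HvtXeOsrRH3Zk7YOg6QDe71JymNSQhklKkl47U0kla24Za8sXf5ZXdq6OT3tjXSdQjl1XSldtyKSApoJ2bnWLWpaUbtSpZs+xpWBPnT4zLEwlOTwVYAA2/+alzpd0githqG9KikmAidCaitiNJ5pqiWNKcEpBKll9kn+2P2ZztZdts7yHb5KygqezbL9jVE03cD0tomg7gWpPEQ4lfROA/P/Mq0WEjWbLt7LiqsHus9zr3oK8njpPL1Yuca1oJYuHOJSZMmJxjrRno8+FYIB9dJhqp1hIXiY9d2NIpaRWhnNdGQkqIJJ3+v/MiXOrc6+gaqZzordqjFlOskuw7I/OepbAWJp3VYRlGHBdGnK1kdTPwcChaHKXfkZYljBCg159jFlbrp5GdUBXLQ1HNuSH3vO2iYaXkYSTm3l5oqF2frWrLILQzIjg757Qr1N2a55PKHpnEXRGIZI/xjwheCEQXEkga49IZliGrlGjxq+MRi1uNDmaWOKSxdqPjYSAhIiNi66rpMzSmK3FOkSHVT5s22OS8KfY1bO4McDAmm4AADMCXVYZxl1oh72vZqiwQEWCiFKf0qeZVyqqX8PIccykk8+TeqXHm6DRptTLca6up0x+gi5wYDZGeZxMuK1/7K2knh5X+9DZNe7jADk/gcWQo7SMYn2dPVCqU7/ap6zklIT6xd35xNf2yNXpd6XFXIyxyIqDjzlcczA7gTBldJ2ogLmtp2Kc0ZqGwUbx9c3Q+cfXAFOpN6iqwMCRVHOUWFV9cqBHFZUeQZdeY8s9UIo/s143tEklbF8siWUlhS0vglhocl17nLNhboFPc1BNxNWETESO"/>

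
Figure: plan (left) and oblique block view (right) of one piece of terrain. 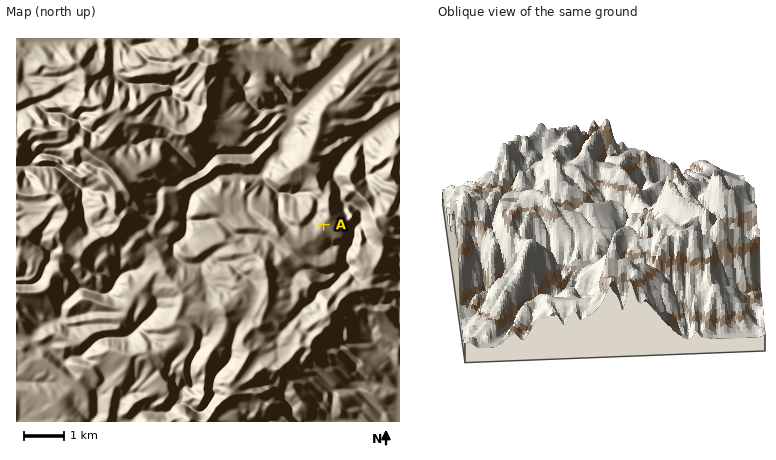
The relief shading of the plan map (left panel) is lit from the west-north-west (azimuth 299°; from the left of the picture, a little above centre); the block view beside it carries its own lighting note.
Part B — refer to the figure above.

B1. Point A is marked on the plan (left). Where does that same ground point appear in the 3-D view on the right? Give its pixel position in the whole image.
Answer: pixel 514 210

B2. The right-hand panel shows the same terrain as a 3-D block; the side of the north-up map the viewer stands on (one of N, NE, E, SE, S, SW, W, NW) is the N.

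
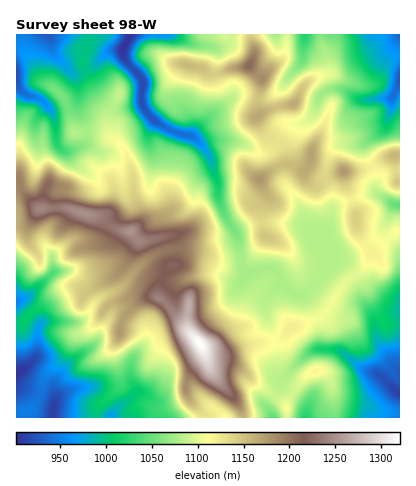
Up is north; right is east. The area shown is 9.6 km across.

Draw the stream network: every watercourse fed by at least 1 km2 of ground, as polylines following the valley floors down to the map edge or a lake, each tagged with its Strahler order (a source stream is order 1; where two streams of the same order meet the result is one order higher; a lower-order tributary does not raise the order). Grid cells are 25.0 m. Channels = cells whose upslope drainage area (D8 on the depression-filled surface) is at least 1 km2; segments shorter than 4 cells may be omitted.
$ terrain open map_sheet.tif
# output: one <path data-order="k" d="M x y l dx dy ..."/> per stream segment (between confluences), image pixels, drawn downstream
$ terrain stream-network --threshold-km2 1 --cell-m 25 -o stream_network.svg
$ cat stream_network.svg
<path data-order="1" d="M270 412l2 6"/><path data-order="2" d="M56 400l-2 6-2 12"/><path data-order="1" d="M148 394l-2 0-10 0"/><path data-order="2" d="M136 394l-6 6-8 4-10 10 0 4"/><path data-order="1" d="M74 388l-10 6-8 6"/><path data-order="1" d="M284 378l24-26 6-2 22 0 6 2 18 16 4 2 12 2 4 4 20 18"/><path data-order="1" d="M80 354l-24 24 0 2 0 20"/><path data-order="1" d="M140 348l-6 8-4 10 0 14 4 6 2 8"/><path data-order="1" d="M374 324l4 18 8 10 6 10 8 8 0 2"/><path data-order="1" d="M400 302l0 8"/><path data-order="1" d="M266 298l14-16"/><path data-order="1" d="M236 290l6-8 0-2"/><path data-order="2" d="M280 282l-2-8-4-4-10-2-10 4-4 0-4-2-4-6"/><path data-order="2" d="M242 280l0-16"/><path data-order="1" d="M222 276l10 6 8 0 2-2"/><path data-order="2" d="M52 274l-24 22-6 4-4 0-2 2"/><path data-order="1" d="M132 274l-4 6-10 10-18 8-8 8-4 8-8 8-36 0-4 4-2 6 0 22-2 2-12 14-8 2 0 2"/><path data-order="1" d="M72 268l-6 2-10 0-4 4"/><path data-order="3" d="M242 264l-2-22-4-10-10-12-6-14-2-6 0-16-4-12-2-8-2-6-8-12-8-8"/><path data-order="1" d="M52 258l0 16"/><path data-order="2" d="M326 250l0 20-10 14-8 8-6 2-6 0-6-2-10-10"/><path data-order="1" d="M326 234l0 16"/><path data-order="1" d="M302 214l2 10 4 8 18 18"/><path data-order="1" d="M380 196l14 8 6 0"/><path data-order="1" d="M150 172l0-26-2-4 0-10 6-6 0-6-4-4"/><path data-order="1" d="M84 170l-20-20"/><path data-order="1" d="M116 158l-6-4-8 0-10-8-12 0-6 4-10 0"/><path data-order="2" d="M64 150l-6-4-2-10 0-2 0-12-2-4 0-4-6-8"/><path data-order="1" d="M362 144l14-10 10-8 0-4 6-12 0-12"/><path data-order="1" d="M234 142l-2 0-34 0-4-4"/><path data-order="3" d="M194 138l-4-2"/><path data-order="3" d="M190 136l-12-2-10-4-14-10-4-4"/><path data-order="1" d="M36 124l0-4 12-12 0-2"/><path data-order="1" d="M300 124l6-2 8-10 2-8 4-8 4-4 4-2 14 0 12 8 4 2 34-2"/><path data-order="3" d="M150 116l-8-10-2-26-6-10-10-10 0-10"/><path data-order="1" d="M216 112l-24 24-2 0"/><path data-order="2" d="M48 106l-6-6-16-6-8-6-2-6 0-10"/><path data-order="2" d="M392 98l6-10 2-6 0-4"/><path data-order="1" d="M74 76l-8-10-12-12-2-14-4-4-2-2"/><path data-order="1" d="M300 64l2-4 0-14 2 0 0-12 2 0"/><path data-order="3" d="M124 50l2-2 0-4 4-6 0-4"/><path data-order="1" d="M200 46l-6-2-24-10-40 0"/><path data-order="1" d="M396 34l4 0"/>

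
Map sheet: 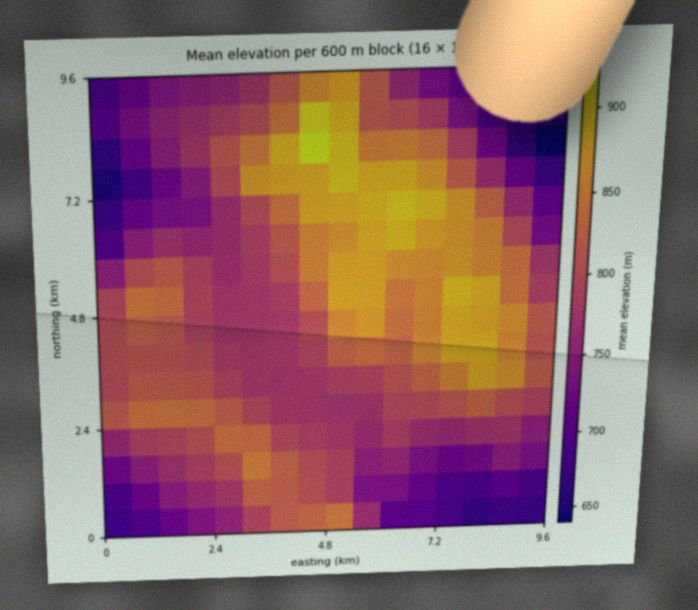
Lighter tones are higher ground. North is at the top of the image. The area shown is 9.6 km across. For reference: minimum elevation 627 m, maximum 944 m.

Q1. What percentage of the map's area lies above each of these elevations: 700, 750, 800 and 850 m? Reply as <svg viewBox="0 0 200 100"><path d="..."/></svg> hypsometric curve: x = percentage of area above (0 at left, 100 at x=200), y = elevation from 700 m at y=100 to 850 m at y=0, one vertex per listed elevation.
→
<svg viewBox="0 0 200 100"><path d="M178 100l-26-33-60-34-50-33"/></svg>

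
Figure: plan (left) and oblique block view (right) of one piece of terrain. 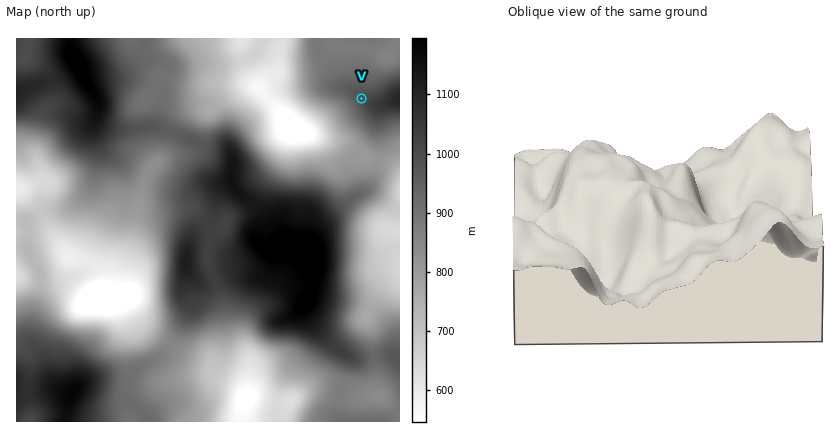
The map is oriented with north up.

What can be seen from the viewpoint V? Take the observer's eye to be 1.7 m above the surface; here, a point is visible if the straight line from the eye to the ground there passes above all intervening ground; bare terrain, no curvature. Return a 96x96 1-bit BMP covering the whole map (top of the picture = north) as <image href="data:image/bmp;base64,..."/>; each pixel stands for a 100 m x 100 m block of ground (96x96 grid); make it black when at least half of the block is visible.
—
<image width="96" height="96" href="data:image/bmp;base64,Qk2+BAAAAAAAAD4AAAAoAAAAYAAAAGAAAAABAAEAAAAAAIAEAAATCwAAEwsAAAIAAAAAAAAA////AAAAAAAAAAAAAAAAAAAAAAAAAAAAAAAAAAAAAAAAAAAAAAAAAAAAAAAAAAAAAAAAAAAAAAAAAAAAAAAAAAAAAAAAAAAAAAAAAAAAAAAAAAAAAAAAAAAAAAAAAAAAAAAAAAAAAAAAAAAAAAAAAAAAAAAAAAAAAAAAAAAAAAAAAAAAAAAAAAAAAAAAAAAAAAAAAAAAAAAAAAAAAAAAAAAAAAAAAAAAAAAAAAAAAAAAAAAAAAAAAAAAAAAAAAAAAAAAAAAAAQEAAAAAAAAAAAAAH/8AAAAAAAAAAAAAf/8AAAAAAAAAAAAA//8AAAAAAAAAAAAB//8AAAAAAAAAAAAA//8AAAAAAAAAAAAA//8AAAAAAAAAAAAAfP8AAAAAAAAAAAAAEH8AAAAAAAAAAAAAAD8AAAAAAAAAAAAAADwAAAAAAAAAAAAAADAAAAAAAAAAAAAAAAAAAAAAAAAAAAAAAAAAAAAAAAAAAAAAAAAAAAAAAAAAAAAAcAAAAAAAAAAAAAAB8AAAAAAAAAAAAAAB8AAAAAAAAAAAAAAB4AAAAAAAAAAAAAAB4AAAAAAAAAAAAAAB4AAAAAAAAAAAAAAB4AAAAAAAAAAAAAAB4AAAAAAAAAAAAAAB4AAAAAAAAAAAAAAH4AAAAAAAAAAAAAAP4AAAAAAAAAAAAAAf4AAAAAAAAAAAAAAf4AAAAAAAAAAAAAA/4AAAAAAAAAAAAAD/4AAAAAAAAAAAAA//4AAAAAAAAAAAAD//4AAAAAAAAAAAED//4AAAAAAAAAAAEH//4AAAAAAAAAAAEH//4AAAAAAAAAAAAHz/4AAAAAAAAAAAAHx/4AAAAAAAAAAAA/x/4AAAAAAAAAAAB///4AAAAAAAAAAAD///4AAAAAAAAAAAP///8AAAAAAAAAAAf////AAAAAAAAAAB/////wAAAAAAAAAB/////wAAAAAAAAAD/////gAAAAAAAAAD////+AAAAAAAAAAD////4AAAAAAAAAAD////wAAAAAAAAAAD////gAAAAAAAAAAD////AAAAAAIAAAAD///+AAAAAAeAAAAD///4AAAAAAfAAAAD//+AAAAAAA/gAAAH//AAAAAAAA/wAAAH/8AAAAAAAB/+AAAP/4AAAAAAAB//wDgP/4AAAAAAAB////wP/4AAAAAAAB////4f/wAAAAAAAA////4P/wAAAAAAAA////4P/wAAAAAAAA////8P/wAAAAAAAA/+P////gAAAAAAAAf8H////gAAAAAAAAf8D////AAAAYAAAA/+D///8AAHAwQAAA//D///4AAH/gYAAB//z///gAAH+AAAAD//////AAAD8AAAAD/////+AAAAAAAAAH/////8AAAAAAAAAH/////8AAAAAAAAAP/////8AAAAAAAAAP/////8AAAAAAAAAf/////4AAAYAAAAAf/////4AAA+AAAAAf/////wAAA/AAAAA//////wAAA/AAAAA//5///gAAA/gAAAA//x///gAAA/gAAAA//g///gAAA/4AA="/>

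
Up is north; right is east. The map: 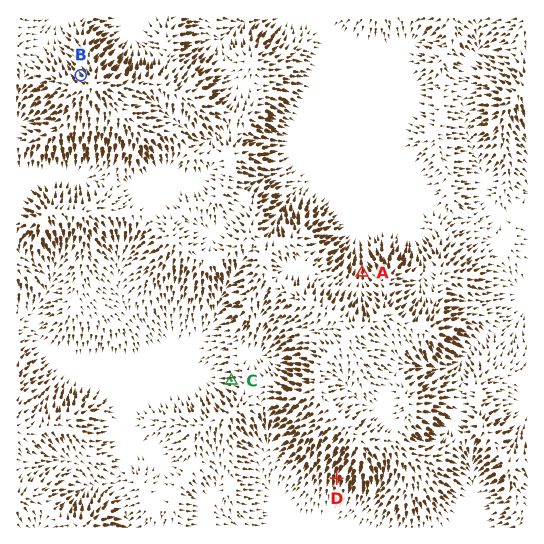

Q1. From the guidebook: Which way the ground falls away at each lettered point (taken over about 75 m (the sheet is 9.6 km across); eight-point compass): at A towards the N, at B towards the NW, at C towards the W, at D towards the S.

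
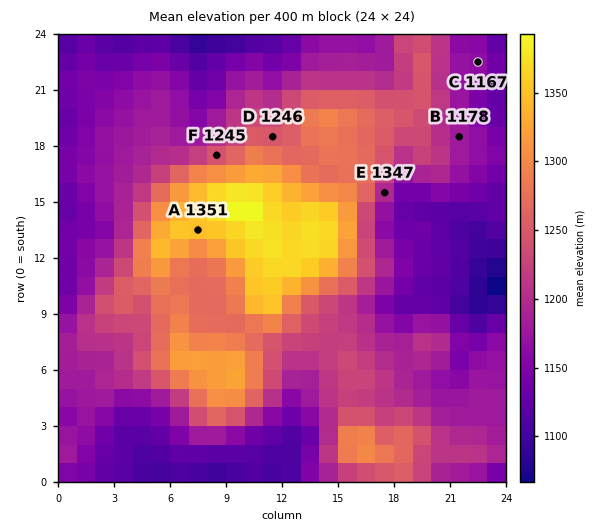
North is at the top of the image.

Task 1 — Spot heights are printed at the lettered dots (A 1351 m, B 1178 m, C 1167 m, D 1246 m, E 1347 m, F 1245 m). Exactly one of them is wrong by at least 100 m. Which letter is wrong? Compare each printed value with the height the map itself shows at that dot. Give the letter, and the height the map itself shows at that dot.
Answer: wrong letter E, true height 1197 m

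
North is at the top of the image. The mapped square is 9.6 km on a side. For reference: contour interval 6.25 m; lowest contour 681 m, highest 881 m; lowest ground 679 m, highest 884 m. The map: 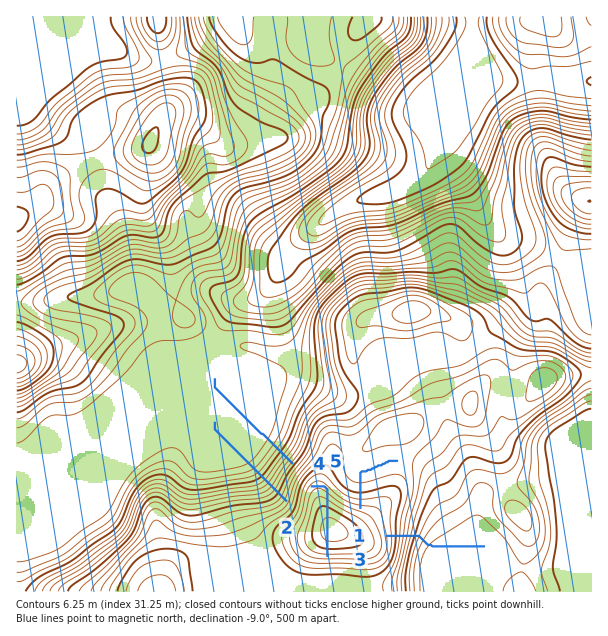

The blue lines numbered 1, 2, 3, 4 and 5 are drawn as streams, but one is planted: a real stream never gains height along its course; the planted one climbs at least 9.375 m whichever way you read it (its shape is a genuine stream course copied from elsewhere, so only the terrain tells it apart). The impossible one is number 5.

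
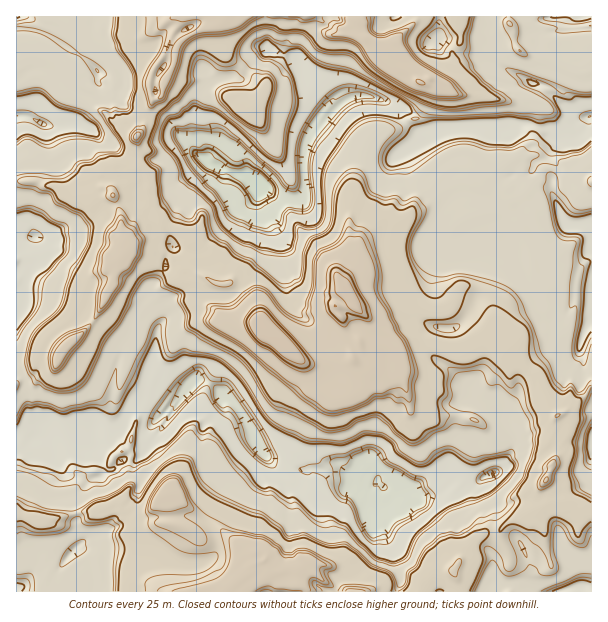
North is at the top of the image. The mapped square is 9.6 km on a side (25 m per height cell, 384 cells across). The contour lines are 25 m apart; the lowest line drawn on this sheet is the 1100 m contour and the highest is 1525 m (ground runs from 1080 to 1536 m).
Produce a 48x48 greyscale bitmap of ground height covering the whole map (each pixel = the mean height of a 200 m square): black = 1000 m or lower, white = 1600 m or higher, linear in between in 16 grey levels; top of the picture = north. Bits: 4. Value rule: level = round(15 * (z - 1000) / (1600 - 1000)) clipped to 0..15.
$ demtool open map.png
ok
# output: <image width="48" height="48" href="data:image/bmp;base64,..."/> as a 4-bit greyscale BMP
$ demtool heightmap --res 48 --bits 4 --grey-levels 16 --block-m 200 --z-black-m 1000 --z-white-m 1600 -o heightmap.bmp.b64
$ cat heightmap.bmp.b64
<image width="48" height="48" href="data:image/bmp;base64,Qk32BAAAAAAAAHYAAAAoAAAAMAAAADAAAAABAAQAAAAAAIAEAAATCwAAEwsAABAAAAAAAAAAAAAAABEREQAiIiIAMzMzAERERABVVVUAZmZmAHd3dwCIiIgAmZmZAKqqqgC7u7sAzMzMAN3d3QDu7u4A////AGeIiIiaqru7vMu7u7qqqqmaqqqIiIh3ZniIiIiaqqqqu8zMvLuqqpiKqqqYiIiIh4iIeIiaqqqqq7zMu7uqqHd5qqqomYiYiIiId4iaqqqqq7zLqqqZhmZomqqZmYmYiIiIiIiaqqq7q7u6mZiIZVVniZmpmJmYmZmZiIiaqru6qqqpiId3VEVmeIiZmZqYmZmZiaqaq7u6qpmYiHZmVERFZ4iIiaqqqpiIiJmpm7u6mYiId2ZlREREVmd4iaqqqYiIiIiJirupiIh2ZmZUREREVmZmeKqqmIh3d3d4iauoiIdmZmZURERFZmZVaJq6mHZmZmZneJqYiHZlZmVUREVmZmZmZ4q6h2ZmZmZmZ4iIh2VFZmZlRFZ4dmeHd4mql2ZmZmZnZmeIdmRGZnd3ZmeJiIiIiImql2ZmZmZmZmZ2ZlRWeIiYh4mqmIiIiImql2ZmZmZmZVZmZlVoiJqqmJqqqYiIiImqqHd3d3d2ZlVmVEZ5mqu7uqqqqYiIiJqqqIiIiId2ZlRGRFeKqrvMy7u6qYiIiJqpmYiaqYiHZmVEVWiau8zMzLu6qYiImZqYiImqqoiHZmZVZnmrzMzMzMu6qZiJmqmIiIqrqpiIdmZmeJq83czMzMu6maqZqpmId4mruqiIdniIiavN3cvMzMu6qqqqqpiId3mqu6mIh3iJq7zd3LvMzMuqmZmqqpiIdmiaqqqYh3iau83dy7vMzMuqmZmaqZiIdmeJqqqoiIiau7zcqrzd3LqqqpmZmYiIdmaImqupiIiqqqu6qrzd3LqqmamZmYiIdmaImqu5iJmqqqqpmazdy6qpmZmZiIiIdmZ4iqu6mZqqqqqYiKzdy6qpiIiIiIiIdmZniavLqpqqqpmIiKvMy6qYiIiIiIiIdmZmeKvLqpmqqYd2aJq7u6qYiIiIiIiIdmVmeJu7qpmqmGZmZ4mruqqYiIiIiIiHdmZniJq7qqmZhmVFZ3eaqqqoiIiIiIiGZmZ4iaqqqpiJdUREVWeaqqqpiIiIiIh2d4iJmqqqqoiIZEM0RFeaqZmIiIiIiIh3iIiZqqqqqYh2VEIjRFeKqIiIiIiIiIh4iJmZmqqqqYdlQyIkZVeJmIiIiIiIiIh4iIiIiZqqqYdTIzNGZVaIiHZ3iIiIiIeIiIiIiImaqHZCNEVndVZ4iHZmeIiIiId3d3d3eHiKqGVERFaIdUVniIdmZnd2ZndmZmZmZmiaqWVVVWiYdkRmeIdmZmZmZmZmZlVmZnmaqXZmZ5qYdlRWZ3Znd3d3Znd2ZWZneIiJqph3eaqohmVFVmZomZmYiIh2ZnZ4iIiIq7mIiaqphmZURWeau7qpiId3d4iIiIiIq7qYiImZhmZmZ4q8y6qYiHd4iIiIiHiIq7qYiIiIdmZnibzMuqmIh4iIiIiIiIiJqruYmZh3ZniIm8y6mZmIiIiIiIiIiIiaqruqqphmd4mqvMy5iJmIiIiIiIiIiIiaqru7uqmIiJq7y6u5iJmIiIiIiHiIiIiaqru7vLqqqqqru6mqmamIiIh3dw=="/>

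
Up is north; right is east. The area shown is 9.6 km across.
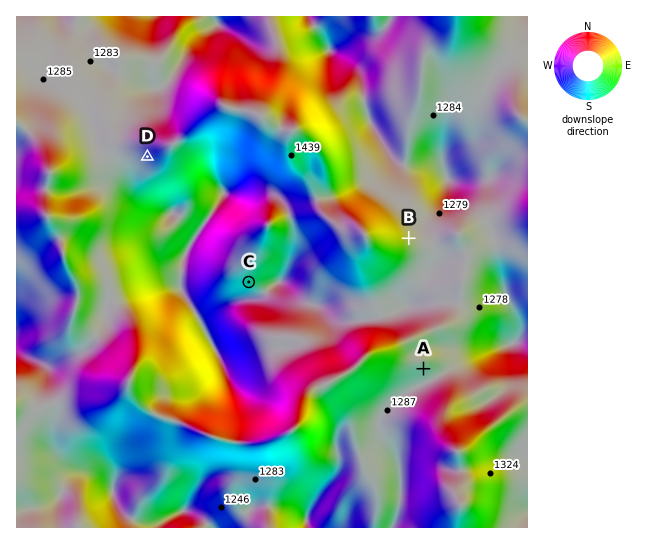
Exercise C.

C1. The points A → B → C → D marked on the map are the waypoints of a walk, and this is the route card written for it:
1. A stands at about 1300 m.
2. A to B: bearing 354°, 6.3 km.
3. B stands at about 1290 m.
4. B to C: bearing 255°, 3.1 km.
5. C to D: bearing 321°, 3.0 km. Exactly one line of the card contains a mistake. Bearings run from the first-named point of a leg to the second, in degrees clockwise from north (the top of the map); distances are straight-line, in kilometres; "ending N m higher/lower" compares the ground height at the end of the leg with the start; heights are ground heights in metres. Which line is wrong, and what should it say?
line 2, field distance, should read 2.5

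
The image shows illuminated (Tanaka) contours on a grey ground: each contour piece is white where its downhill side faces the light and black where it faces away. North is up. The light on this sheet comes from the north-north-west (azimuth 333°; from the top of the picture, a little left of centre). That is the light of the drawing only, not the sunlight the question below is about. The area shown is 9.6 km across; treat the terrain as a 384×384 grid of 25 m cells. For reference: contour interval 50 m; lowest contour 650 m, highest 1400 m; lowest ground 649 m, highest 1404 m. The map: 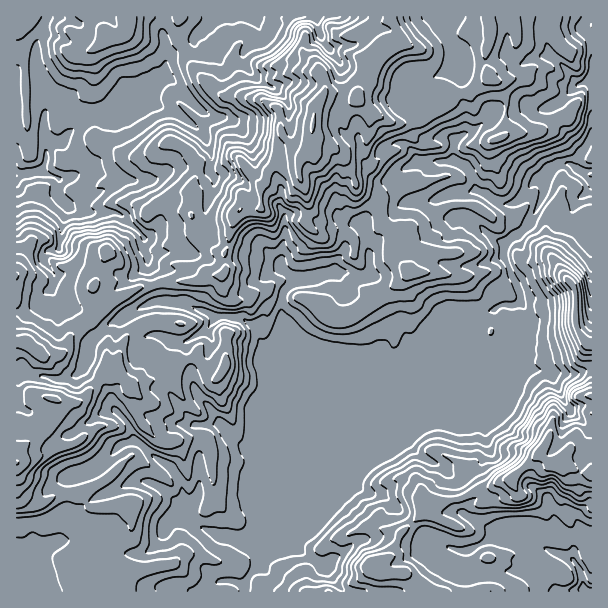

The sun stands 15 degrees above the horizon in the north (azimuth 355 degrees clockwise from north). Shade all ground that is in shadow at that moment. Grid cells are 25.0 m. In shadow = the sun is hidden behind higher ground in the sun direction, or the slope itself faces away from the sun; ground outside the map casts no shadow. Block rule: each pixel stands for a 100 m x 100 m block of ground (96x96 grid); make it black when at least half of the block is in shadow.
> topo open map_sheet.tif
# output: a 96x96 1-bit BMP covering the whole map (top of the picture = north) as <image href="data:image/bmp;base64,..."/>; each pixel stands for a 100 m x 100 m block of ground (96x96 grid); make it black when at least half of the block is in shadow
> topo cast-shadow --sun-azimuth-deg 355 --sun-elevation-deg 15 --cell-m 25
<image width="96" height="96" href="data:image/bmp;base64,Qk2+BAAAAAAAAD4AAAAoAAAAYAAAAGAAAAABAAEAAAAAAIAEAAATCwAAEwsAAAIAAAAAAAAA////AAAAAAAAAAAEAAAB/8AAAH8AAAP8AAAAf8AAAD8AAAPwAAAAP8AAAAIAAAHgAAAAAAADAAIAAAAAAAAAAAAHAAYAAAAAAAA4AAAAABwAAAAAAAA+AABgADzAAAgAAAAPAAHwHH/AAAAAAAADgA/4fv/wAAAAAAAA4H/x/v/4AAAAAAAAAD/D///8AAADgAAAAD4H///+AgEBAAAAAAgf///+AQMAAAAAAAB////H4AAAAAAAAADz///h8AAgAAAAAAAQ///4AABgAAAAAAAB4///AYHAAAAABAAA7///4MOAAAAAAAAAD/f/+A4wAAAAAAAAD+D/+ADwAAAAAAAABkAf/AHgAAAAAAcAAgAH/wPgAAAAAA4AAAAB/4fgAAAAAAAAAAAAP8/gAAAAAAAAAAAED/4AAAAAAAAAAAAHB9wAMAAAAAAAAAABARAGcAAAAAAAAAAAMDA38AAAAAAAAAAAGCBO8AAAAAAAAAAACMAI4AAAAAAAAAwACMAB/AAAAAAAAA8AAYAB3gAAAAAAAAAAAYAB/gAAAAAAAAAAAYAADAAAAAAAAAAPAAAAAAAAAAAAAAA/gAAAEAAAAAAAAA99gAAAAAAAAAAAAB/zgAAAAAAAAAAAAAfgAAAAAAAPAAAAAAPAAAAAAAAfgAAAAAMAAAAYBAA/wAAAAAwAGAA8DAA/wAAAAAgAHAB+AYB/4AAAAAAABwAHD4H/8BwAAAAAA+AA/4PgcD+AAAAAAfAD/4OAG//wAAAAAPw//8eAB//8AAAAAH//4IMAA//4AHAAAB//wAAAAP/wAPAAAAf/gAgAAP/2APgAAAADgAD4AP//APAAAAAAAGH8wH8HAIABAAAAAPP/wAAAGAAAAAAAA/P/gAB8AAAAAQAAB/v8AAB+AAAcAAAAD/v8AAAAAAAOAAAAD/v+AAAAQAAAAAQAD//zAAAA4AAAAAYAD//AQAAB8AAAAA4AD/+AwAADOAAAAA4AD/+A4AAGCAAAAGEAB//N4AAcBAAAA+AAAB/f4AA4BAAAAMAAAD//4AAA4AAAAAAAAD//4AAB+QAAAAAAADP/wD/j/4QAAAAAAAs/AAPn/4ABAAAABgh/HAHH/8DzgA4ADgB8HwAb/+zyAAIAPAB8D8A7//9wAAAAGAAcB/////8AAAAAAAAAM/////4AAAAAAAAAH/////4AAAAAAAAAH/jD//4AAAAAAAAAH//Af/8AAAAAAAAAD//wAB8AAAAAAAAAD//4AB8AAAAAP8AAnAf4AAYAAAAA/+AAwAPzAAMAAAAB/+AAwAADgAIAAAAD/4AAAAAHzMAAcAADgAAAAAAH/OAA//AGAAAACAAH/AAA//gAADgAAAAD/A4B//gAAA/AA/AAAC4B//wAAGAAB/gAAB8B//wAAAAAB/gAABgA//4AAAAAA/gAADIAA/4AAAAAAfgABnAAAPwAAAAMAMAAAEAAABwAAAAPgAAAAABgAAAAAAAAwAAAAABwAAAAAAAAAAAAAAAQAAAAAAAAAAAAAAQAIAAAAAAAAAAAAAA="/>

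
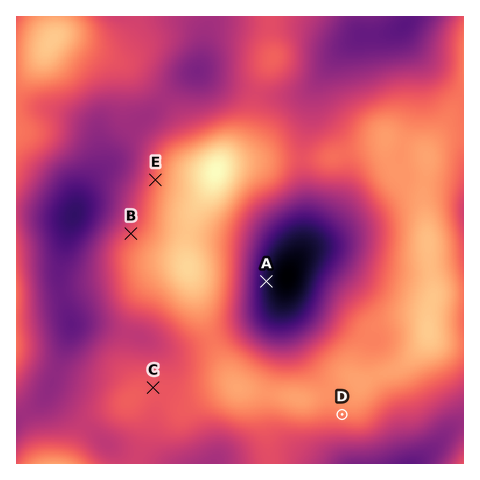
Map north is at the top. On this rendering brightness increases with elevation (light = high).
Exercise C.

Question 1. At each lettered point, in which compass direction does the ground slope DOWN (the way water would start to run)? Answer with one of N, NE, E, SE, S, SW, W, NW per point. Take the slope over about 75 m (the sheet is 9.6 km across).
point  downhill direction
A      E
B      NW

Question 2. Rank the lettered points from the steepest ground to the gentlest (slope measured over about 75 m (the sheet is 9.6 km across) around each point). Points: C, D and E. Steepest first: E D C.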